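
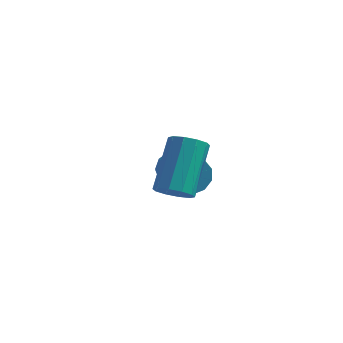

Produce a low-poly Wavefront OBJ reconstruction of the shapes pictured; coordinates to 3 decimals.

v 2.594 -0.805 0.146
v 2.924 -1.077 0.424
v 2.836 0.013 1.592
v 2.506 0.285 1.314
v 3.089 -0.874 0.248
v 3.001 0.216 1.416
v 3.065 -0.645 0.032
v 2.977 0.444 1.201
v 2.861 -0.477 -0.14
v 2.773 0.612 1.029
v 2.555 -0.434 -0.203
v 2.467 0.655 0.966
v 2.264 -0.533 -0.132
v 2.176 0.557 1.036
v 2.099 -0.736 0.044
v 2.011 0.354 1.212
v 2.123 -0.964 0.259
v 2.035 0.125 1.428
v 2.327 -1.132 0.431
v 2.239 -0.043 1.6
v 2.633 -1.175 0.494
v 2.545 -0.086 1.663
v 1.255 2.538 -1.167
v 1.68 2.581 -1.616
v 2.45 1.385 -1.002
v 2.025 1.342 -0.553
v 1.791 2.786 -1.356
v 2.561 1.59 -0.741
v 1.731 2.913 -1.036
v 2.502 1.716 -0.421
v 1.521 2.92 -0.757
v 2.291 1.723 -0.143
v 1.225 2.806 -0.609
v 1.996 1.61 0.006
v 0.94 2.607 -0.638
v 1.71 1.411 -0.023
v 0.754 2.386 -0.835
v 1.524 1.19 -0.22
v 0.727 2.214 -1.138
v 1.498 1.017 -0.523
v 0.868 2.144 -1.45
v 1.638 0.948 -0.835
v 1.132 2.2 -1.672
v 1.902 1.003 -1.057
v 1.435 2.363 -1.734
v 2.205 1.166 -1.119
f 2 1 5
f 2 5 3
f 3 5 6
f 3 6 4
f 5 1 7
f 5 7 6
f 6 7 8
f 6 8 4
f 7 1 9
f 7 9 8
f 8 9 10
f 8 10 4
f 9 1 11
f 9 11 10
f 10 11 12
f 10 12 4
f 11 1 13
f 11 13 12
f 12 13 14
f 12 14 4
f 13 1 15
f 13 15 14
f 14 15 16
f 14 16 4
f 15 1 17
f 15 17 16
f 16 17 18
f 16 18 4
f 17 1 19
f 17 19 18
f 18 19 20
f 18 20 4
f 19 1 21
f 19 21 20
f 20 21 22
f 20 22 4
f 21 1 2
f 21 2 22
f 22 2 3
f 22 3 4
f 24 23 27
f 24 27 25
f 25 27 28
f 25 28 26
f 27 23 29
f 27 29 28
f 28 29 30
f 28 30 26
f 29 23 31
f 29 31 30
f 30 31 32
f 30 32 26
f 31 23 33
f 31 33 32
f 32 33 34
f 32 34 26
f 33 23 35
f 33 35 34
f 34 35 36
f 34 36 26
f 35 23 37
f 35 37 36
f 36 37 38
f 36 38 26
f 37 23 39
f 37 39 38
f 38 39 40
f 38 40 26
f 39 23 41
f 39 41 40
f 40 41 42
f 40 42 26
f 41 23 43
f 41 43 42
f 42 43 44
f 42 44 26
f 43 23 45
f 43 45 44
f 44 45 46
f 44 46 26
f 45 23 24
f 45 24 46
f 46 24 25
f 46 25 26



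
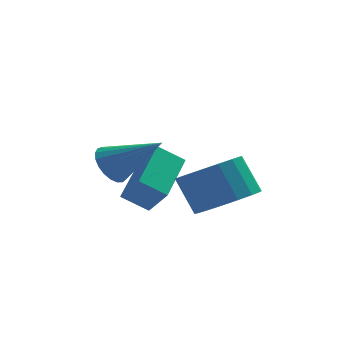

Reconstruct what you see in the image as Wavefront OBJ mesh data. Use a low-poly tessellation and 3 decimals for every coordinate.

v -0.339 -1.33 -0.059
v -1.138 -1.199 0.475
v 0.342 0.285 0.564
v -0.457 0.415 1.099
v 0.137 -1.855 0.781
v -0.662 -1.725 1.316
v 0.818 -0.241 1.405
v 0.019 -0.11 1.939
v 1.793 -2.278 0.624
v 2.366 -2.916 1.194
v 1.881 -2.339 2.327
v 1.307 -1.702 1.756
v 2.66 -2.526 1.122
v 2.174 -1.95 2.254
v 2.754 -2.08 0.935
v 2.269 -1.503 2.067
v 2.629 -1.679 0.677
v 2.143 -1.102 1.81
v 2.312 -1.415 0.407
v 1.826 -0.839 1.539
v 1.876 -1.349 0.187
v 1.39 -0.773 1.319
v 1.421 -1.496 0.066
v 0.935 -0.92 1.198
v 1.051 -1.822 0.074
v 0.565 -1.246 1.206
v 0.851 -2.253 0.207
v 0.366 -1.677 1.339
v 0.867 -2.689 0.436
v 0.382 -2.113 1.568
v 1.095 -3.031 0.708
v 0.61 -2.455 1.84
v 1.483 -3.201 0.961
v 0.997 -2.625 2.093
v 1.942 -3.159 1.136
v 1.456 -2.583 2.268
v -1.494 -2.904 2.539
v -1.206 -3.2 1.999
v -0.166 -3.476 3.561
v -1.09 -2.942 1.993
v -1.045 -2.677 2.082
v -1.077 -2.452 2.25
v -1.181 -2.305 2.468
v -1.339 -2.261 2.698
v -1.524 -2.329 2.901
v -1.704 -2.496 3.041
v -1.848 -2.734 3.094
v -1.93 -3.001 3.052
v -1.937 -3.252 2.921
v -1.867 -3.442 2.724
v -1.733 -3.539 2.495
v -1.557 -3.527 2.273
v -1.371 -3.407 2.098
f 2 4 1
f 5 2 1
f 1 4 3
f 3 5 1
f 2 8 4
f 6 2 5
f 6 8 2
f 4 8 3
f 7 5 3
f 3 8 7
f 7 6 5
f 8 6 7
f 10 9 13
f 10 13 11
f 11 13 14
f 11 14 12
f 13 9 15
f 13 15 14
f 14 15 16
f 14 16 12
f 15 9 17
f 15 17 16
f 16 17 18
f 16 18 12
f 17 9 19
f 17 19 18
f 18 19 20
f 18 20 12
f 19 9 21
f 19 21 20
f 20 21 22
f 20 22 12
f 21 9 23
f 21 23 22
f 22 23 24
f 22 24 12
f 23 9 25
f 23 25 24
f 24 25 26
f 24 26 12
f 25 9 27
f 25 27 26
f 26 27 28
f 26 28 12
f 27 9 29
f 27 29 28
f 28 29 30
f 28 30 12
f 29 9 31
f 29 31 30
f 30 31 32
f 30 32 12
f 31 9 33
f 31 33 32
f 32 33 34
f 32 34 12
f 33 9 35
f 33 35 34
f 34 35 36
f 34 36 12
f 35 9 10
f 35 10 36
f 36 10 11
f 36 11 12
f 38 37 40
f 38 40 39
f 40 37 41
f 40 41 39
f 41 37 42
f 41 42 39
f 42 37 43
f 42 43 39
f 43 37 44
f 43 44 39
f 44 37 45
f 44 45 39
f 45 37 46
f 45 46 39
f 46 37 47
f 46 47 39
f 47 37 48
f 47 48 39
f 48 37 49
f 48 49 39
f 49 37 50
f 49 50 39
f 50 37 51
f 50 51 39
f 51 37 52
f 51 52 39
f 52 37 53
f 52 53 39
f 53 37 38
f 53 38 39



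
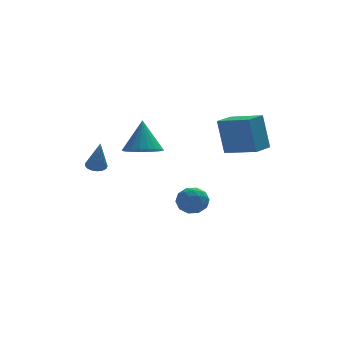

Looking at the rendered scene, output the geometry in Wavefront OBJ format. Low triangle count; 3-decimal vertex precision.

v 3.447 -3.409 1.674
v 3.173 -3.03 3.556
v 2.202 -2.209 1.251
v 1.927 -1.831 3.134
v 4.253 -2.589 1.626
v 3.978 -2.211 3.509
v 3.007 -1.39 1.204
v 2.733 -1.011 3.086
v 1.507 2.525 -3.563
v 2.185 2.113 -3.199
v 0.735 1.347 -3.461
v 1.413 0.935 -3.097
v 1 1.566 -2.659
v 1.477 2.294 -2.722
v 1.443 1.166 -3.938
v 1.92 1.894 -4.001
v 2.145 1.272 -3.431
v 1.871 1.52 -2.64
v 1.049 1.94 -4.02
v 0.775 2.188 -3.229
v 1.914 2.422 -3.39
v 1.006 1.038 -3.27
v 0.764 1.409 -3.013
v 1.162 1.166 -2.799
v 1.498 2.529 -3.109
v 1.896 2.287 -2.895
v 1.199 1.965 -2.578
v 1.024 1.173 -3.765
v 1.422 0.931 -3.551
v 1.758 2.294 -3.861
v 2.156 2.051 -3.647
v 1.721 1.495 -4.082
v 2.289 1.686 -3.312
v 1.835 0.994 -3.253
v 1.853 1.129 -3.747
v 2.133 1.557 -3.784
v 2.128 1.832 -2.847
v 1.674 1.139 -2.788
v 1.431 1.51 -2.53
v 1.712 1.938 -2.567
v 2.104 1.338 -2.984
v 1.246 2.321 -3.872
v 0.792 1.628 -3.813
v 1.208 1.522 -4.093
v 1.489 1.95 -4.13
v 1.085 2.466 -3.407
v 0.631 1.774 -3.348
v 0.787 1.903 -2.876
v 1.067 2.331 -2.913
v 0.816 2.122 -3.676
v -1.666 -2.786 1.861
v -0.744 -2.61 1.713
v -1.554 -2.034 3.459
v -0.914 -2.283 1.571
v -1.214 -2.043 1.479
v -1.592 -1.932 1.453
v -1.983 -1.968 1.498
v -2.319 -2.146 1.605
v -2.542 -2.434 1.757
v -2.614 -2.784 1.926
v -2.521 -3.134 2.085
v -2.281 -3.424 2.204
v -1.935 -3.603 2.265
v -1.542 -3.642 2.255
v -1.17 -3.532 2.178
v -0.884 -3.294 2.045
v -0.734 -2.968 1.881
v -3.07 2.812 -1.084
v -2.55 2.993 -1.062
v -2.93 2.208 0.584
v -2.692 3.197 -0.976
v -2.92 3.314 -0.915
v -3.182 3.315 -0.892
v -3.419 3.202 -0.914
v -3.575 2.999 -0.974
v -3.616 2.754 -1.06
v -3.532 2.521 -1.151
v -3.341 2.356 -1.227
v -3.089 2.295 -1.27
v -2.832 2.353 -1.271
v -2.63 2.516 -1.228
v -2.528 2.747 -1.153
f 2 4 1
f 5 2 1
f 1 4 3
f 3 5 1
f 2 8 4
f 6 2 5
f 6 8 2
f 4 8 3
f 7 5 3
f 3 8 7
f 7 6 5
f 8 6 7
f 9 46 25
f 46 20 49
f 25 49 14
f 46 49 25
f 9 25 21
f 25 14 26
f 21 26 10
f 25 26 21
f 9 21 30
f 21 10 31
f 30 31 16
f 21 31 30
f 9 30 42
f 30 16 45
f 42 45 19
f 30 45 42
f 9 42 46
f 42 19 50
f 46 50 20
f 42 50 46
f 10 26 37
f 26 14 40
f 37 40 18
f 26 40 37
f 14 49 27
f 49 20 48
f 27 48 13
f 49 48 27
f 20 50 47
f 50 19 43
f 47 43 11
f 50 43 47
f 19 45 44
f 45 16 32
f 44 32 15
f 45 32 44
f 16 31 36
f 31 10 33
f 36 33 17
f 31 33 36
f 12 38 24
f 38 18 39
f 24 39 13
f 38 39 24
f 12 24 22
f 24 13 23
f 22 23 11
f 24 23 22
f 12 22 29
f 22 11 28
f 29 28 15
f 22 28 29
f 12 29 34
f 29 15 35
f 34 35 17
f 29 35 34
f 12 34 38
f 34 17 41
f 38 41 18
f 34 41 38
f 13 39 27
f 39 18 40
f 27 40 14
f 39 40 27
f 11 23 47
f 23 13 48
f 47 48 20
f 23 48 47
f 15 28 44
f 28 11 43
f 44 43 19
f 28 43 44
f 17 35 36
f 35 15 32
f 36 32 16
f 35 32 36
f 18 41 37
f 41 17 33
f 37 33 10
f 41 33 37
f 52 51 54
f 52 54 53
f 54 51 55
f 54 55 53
f 55 51 56
f 55 56 53
f 56 51 57
f 56 57 53
f 57 51 58
f 57 58 53
f 58 51 59
f 58 59 53
f 59 51 60
f 59 60 53
f 60 51 61
f 60 61 53
f 61 51 62
f 61 62 53
f 62 51 63
f 62 63 53
f 63 51 64
f 63 64 53
f 64 51 65
f 64 65 53
f 65 51 66
f 65 66 53
f 66 51 67
f 66 67 53
f 67 51 52
f 67 52 53
f 69 68 71
f 69 71 70
f 71 68 72
f 71 72 70
f 72 68 73
f 72 73 70
f 73 68 74
f 73 74 70
f 74 68 75
f 74 75 70
f 75 68 76
f 75 76 70
f 76 68 77
f 76 77 70
f 77 68 78
f 77 78 70
f 78 68 79
f 78 79 70
f 79 68 80
f 79 80 70
f 80 68 81
f 80 81 70
f 81 68 82
f 81 82 70
f 82 68 69
f 82 69 70



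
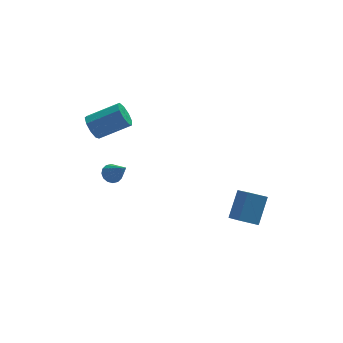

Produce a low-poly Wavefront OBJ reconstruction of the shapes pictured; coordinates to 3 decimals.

v 2.214 -1.245 -2.772
v 2.272 -2.675 -1.713
v 1.312 -1.013 -2.409
v 1.369 -2.443 -1.35
v 2.911 -0.357 -1.61
v 2.968 -1.787 -0.551
v 2.008 -0.125 -1.247
v 2.066 -1.555 -0.188
v -3.525 2.46 -0.91
v -3.319 2.107 -1.292
v -3.055 1.48 0.25
v -3.1 2.286 -1.23
v -2.995 2.512 -1.082
v -3.032 2.724 -0.887
v -3.201 2.865 -0.699
v -3.457 2.898 -0.567
v -3.731 2.814 -0.527
v -3.951 2.635 -0.59
v -4.056 2.409 -0.738
v -4.019 2.197 -0.932
v -3.85 2.056 -1.12
v -3.594 2.023 -1.252
v -4.568 1.797 3.324
v -4.275 2.285 2.9
v -2.74 2.071 3.711
v -3.032 1.583 4.136
v -4.456 2.498 3.297
v -2.92 2.283 4.109
v -4.689 2.382 3.708
v -3.153 2.168 4.519
v -4.865 1.993 3.939
v -3.329 1.779 4.75
v -4.902 1.512 3.882
v -3.367 1.298 4.693
v -4.783 1.165 3.565
v -3.247 0.95 4.376
v -4.563 1.113 3.135
v -3.027 0.899 3.946
v -4.345 1.382 2.793
v -2.81 1.167 3.605
v -4.232 1.845 2.701
v -2.696 1.63 3.512
f 2 4 1
f 5 2 1
f 1 4 3
f 3 5 1
f 2 8 4
f 6 2 5
f 6 8 2
f 4 8 3
f 7 5 3
f 3 8 7
f 7 6 5
f 8 6 7
f 10 9 12
f 10 12 11
f 12 9 13
f 12 13 11
f 13 9 14
f 13 14 11
f 14 9 15
f 14 15 11
f 15 9 16
f 15 16 11
f 16 9 17
f 16 17 11
f 17 9 18
f 17 18 11
f 18 9 19
f 18 19 11
f 19 9 20
f 19 20 11
f 20 9 21
f 20 21 11
f 21 9 22
f 21 22 11
f 22 9 10
f 22 10 11
f 24 23 27
f 24 27 25
f 25 27 28
f 25 28 26
f 27 23 29
f 27 29 28
f 28 29 30
f 28 30 26
f 29 23 31
f 29 31 30
f 30 31 32
f 30 32 26
f 31 23 33
f 31 33 32
f 32 33 34
f 32 34 26
f 33 23 35
f 33 35 34
f 34 35 36
f 34 36 26
f 35 23 37
f 35 37 36
f 36 37 38
f 36 38 26
f 37 23 39
f 37 39 38
f 38 39 40
f 38 40 26
f 39 23 41
f 39 41 40
f 40 41 42
f 40 42 26
f 41 23 24
f 41 24 42
f 42 24 25
f 42 25 26



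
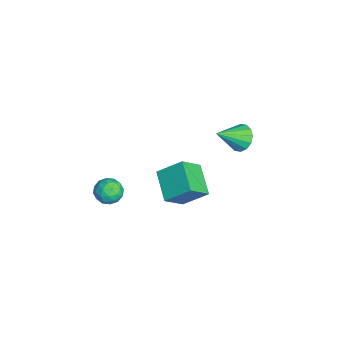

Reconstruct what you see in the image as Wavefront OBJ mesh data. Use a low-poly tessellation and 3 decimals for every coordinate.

v -3.897 4.489 1.381
v -3.062 5.025 1.618
v -3.223 2.871 2.659
v -3.42 5.162 1.981
v -3.906 5.119 2.183
v -4.39 4.908 2.17
v -4.741 4.584 1.945
v -4.866 4.235 1.57
v -4.732 3.954 1.143
v -4.374 3.817 0.78
v -3.888 3.859 0.579
v -3.404 4.071 0.592
v -3.053 4.395 0.816
v -2.927 4.744 1.192
v -1.327 -3.4 -0.055
v -0.402 -3.098 -0.15
v -0.818 -4.762 0.57
v 0.107 -4.46 0.475
v -0.483 -4.03 1.126
v -0.797 -3.189 0.74
v -0.423 -4.671 -0.32
v -0.737 -3.83 -0.706
v 0.157 -3.884 -0.314
v 0.12 -3.488 0.579
v -1.34 -4.372 -0.159
v -1.377 -3.976 0.734
v -0.909 -3.13 -0.157
v -0.311 -4.73 0.577
v -0.658 -4.478 0.96
v -0.114 -4.301 0.904
v -1.141 -3.183 0.366
v -0.597 -3.005 0.31
v -0.645 -3.553 1.06
v -0.623 -4.855 0.11
v -0.079 -4.677 0.054
v -1.106 -3.559 -0.484
v -0.562 -3.382 -0.54
v -0.575 -4.307 -0.64
v -0.037 -3.414 -0.31
v 0.262 -4.215 0.057
v -0.049 -4.339 -0.409
v -0.234 -3.844 -0.636
v -0.058 -3.181 0.215
v 0.241 -3.982 0.583
v -0.106 -3.729 0.965
v -0.291 -3.234 0.738
v 0.27 -3.643 0.119
v -1.461 -3.878 -0.163
v -1.162 -4.679 0.205
v -0.929 -4.626 -0.318
v -1.114 -4.131 -0.545
v -1.482 -3.645 0.363
v -1.183 -4.446 0.73
v -0.986 -4.016 1.056
v -1.171 -3.521 0.829
v -1.49 -4.217 0.301
v 2.499 0.223 1.756
v 0.564 -0.059 2.625
v 2.821 1.703 2.953
v 0.886 1.421 3.822
v 3.214 -0.921 2.978
v 1.279 -1.203 3.847
v 3.536 0.559 4.175
v 1.601 0.277 5.044
f 2 1 4
f 2 4 3
f 4 1 5
f 4 5 3
f 5 1 6
f 5 6 3
f 6 1 7
f 6 7 3
f 7 1 8
f 7 8 3
f 8 1 9
f 8 9 3
f 9 1 10
f 9 10 3
f 10 1 11
f 10 11 3
f 11 1 12
f 11 12 3
f 12 1 13
f 12 13 3
f 13 1 14
f 13 14 3
f 14 1 2
f 14 2 3
f 15 52 31
f 52 26 55
f 31 55 20
f 52 55 31
f 15 31 27
f 31 20 32
f 27 32 16
f 31 32 27
f 15 27 36
f 27 16 37
f 36 37 22
f 27 37 36
f 15 36 48
f 36 22 51
f 48 51 25
f 36 51 48
f 15 48 52
f 48 25 56
f 52 56 26
f 48 56 52
f 16 32 43
f 32 20 46
f 43 46 24
f 32 46 43
f 20 55 33
f 55 26 54
f 33 54 19
f 55 54 33
f 26 56 53
f 56 25 49
f 53 49 17
f 56 49 53
f 25 51 50
f 51 22 38
f 50 38 21
f 51 38 50
f 22 37 42
f 37 16 39
f 42 39 23
f 37 39 42
f 18 44 30
f 44 24 45
f 30 45 19
f 44 45 30
f 18 30 28
f 30 19 29
f 28 29 17
f 30 29 28
f 18 28 35
f 28 17 34
f 35 34 21
f 28 34 35
f 18 35 40
f 35 21 41
f 40 41 23
f 35 41 40
f 18 40 44
f 40 23 47
f 44 47 24
f 40 47 44
f 19 45 33
f 45 24 46
f 33 46 20
f 45 46 33
f 17 29 53
f 29 19 54
f 53 54 26
f 29 54 53
f 21 34 50
f 34 17 49
f 50 49 25
f 34 49 50
f 23 41 42
f 41 21 38
f 42 38 22
f 41 38 42
f 24 47 43
f 47 23 39
f 43 39 16
f 47 39 43
f 58 60 57
f 61 58 57
f 57 60 59
f 59 61 57
f 58 64 60
f 62 58 61
f 62 64 58
f 60 64 59
f 63 61 59
f 59 64 63
f 63 62 61
f 64 62 63



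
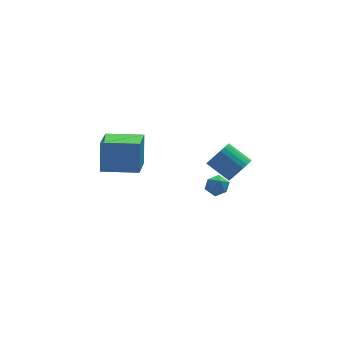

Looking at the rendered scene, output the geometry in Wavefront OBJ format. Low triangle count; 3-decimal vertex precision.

v 3.145 4.291 -1.885
v 3.814 4.14 -2.044
v 2.926 3.18 -1.756
v 3.595 3.029 -1.915
v 3.442 3.353 -1.309
v 3.577 4.04 -1.388
v 3.163 3.28 -2.412
v 3.298 3.967 -2.491
v 3.826 3.516 -2.37
v 3.998 3.561 -1.688
v 2.742 3.759 -2.112
v 2.914 3.804 -1.43
v -3.218 1.349 2.127
v -3.046 1.918 3.794
v -2.559 3.135 1.45
v -2.387 3.704 3.117
v -1.413 0.696 2.163
v -1.241 1.265 3.83
v -0.754 2.482 1.486
v -0.582 3.051 3.153
v 4.448 3.199 -0.592
v 5.093 3.754 -0.471
v 4.157 4.657 0.373
v 3.512 4.101 0.252
v 4.955 3.875 -0.753
v 4.019 4.777 0.092
v 4.74 3.892 -1.01
v 3.804 4.794 -0.165
v 4.48 3.804 -1.203
v 3.544 4.706 -0.358
v 4.215 3.623 -1.303
v 3.28 4.526 -0.459
v 3.986 3.378 -1.295
v 3.051 4.281 -0.451
v 3.827 3.106 -1.18
v 2.892 4.008 -0.336
v 3.763 2.848 -0.976
v 2.827 3.75 -0.131
v 3.803 2.643 -0.713
v 2.867 3.546 0.131
v 3.941 2.523 -0.432
v 3.005 3.425 0.413
v 4.156 2.506 -0.175
v 3.22 3.408 0.67
v 4.416 2.594 0.018
v 3.48 3.496 0.863
v 4.68 2.774 0.119
v 3.745 3.677 0.963
v 4.909 3.019 0.111
v 3.974 3.922 0.955
v 5.068 3.292 -0.004
v 4.133 4.194 0.84
v 5.133 3.55 -0.209
v 4.197 4.452 0.636
f 1 12 6
f 1 6 2
f 1 2 8
f 1 8 11
f 1 11 12
f 2 6 10
f 6 12 5
f 12 11 3
f 11 8 7
f 8 2 9
f 4 10 5
f 4 5 3
f 4 3 7
f 4 7 9
f 4 9 10
f 5 10 6
f 3 5 12
f 7 3 11
f 9 7 8
f 10 9 2
f 14 16 13
f 17 14 13
f 13 16 15
f 15 17 13
f 14 20 16
f 18 14 17
f 18 20 14
f 16 20 15
f 19 17 15
f 15 20 19
f 19 18 17
f 20 18 19
f 22 21 25
f 22 25 23
f 23 25 26
f 23 26 24
f 25 21 27
f 25 27 26
f 26 27 28
f 26 28 24
f 27 21 29
f 27 29 28
f 28 29 30
f 28 30 24
f 29 21 31
f 29 31 30
f 30 31 32
f 30 32 24
f 31 21 33
f 31 33 32
f 32 33 34
f 32 34 24
f 33 21 35
f 33 35 34
f 34 35 36
f 34 36 24
f 35 21 37
f 35 37 36
f 36 37 38
f 36 38 24
f 37 21 39
f 37 39 38
f 38 39 40
f 38 40 24
f 39 21 41
f 39 41 40
f 40 41 42
f 40 42 24
f 41 21 43
f 41 43 42
f 42 43 44
f 42 44 24
f 43 21 45
f 43 45 44
f 44 45 46
f 44 46 24
f 45 21 47
f 45 47 46
f 46 47 48
f 46 48 24
f 47 21 49
f 47 49 48
f 48 49 50
f 48 50 24
f 49 21 51
f 49 51 50
f 50 51 52
f 50 52 24
f 51 21 53
f 51 53 52
f 52 53 54
f 52 54 24
f 53 21 22
f 53 22 54
f 54 22 23
f 54 23 24



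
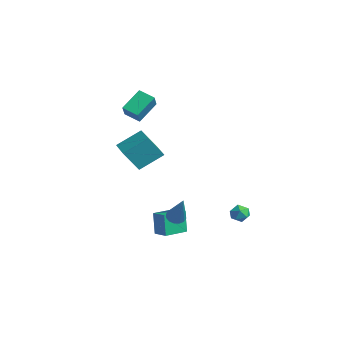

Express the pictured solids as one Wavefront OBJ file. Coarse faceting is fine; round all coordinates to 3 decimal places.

v 1.272 2.797 -2.655
v 1.505 3.131 -3.15
v 2.235 2.669 -2.29
v 2.468 3.003 -2.785
v 2.122 3.299 -2.333
v 1.527 3.378 -2.558
v 2.213 2.422 -2.882
v 1.618 2.501 -3.107
v 2.086 2.9 -3.29
v 2.03 3.441 -2.951
v 1.71 2.359 -2.489
v 1.654 2.9 -2.15
v 2.399 -1.396 -1.507
v 2.706 -0.962 -1.648
v 3.581 -1.644 0.307
v 2.492 -0.854 -1.494
v 2.253 -0.892 -1.344
v 2.054 -1.064 -1.237
v 1.946 -1.326 -1.203
v 1.96 -1.606 -1.25
v 2.092 -1.83 -1.367
v 2.306 -1.938 -1.521
v 2.545 -1.901 -1.671
v 2.744 -1.728 -1.778
v 2.852 -1.467 -1.812
v 2.838 -1.187 -1.765
v -4.447 -0.728 3.172
v -4.77 0.508 4.119
v -3.617 -0.236 2.813
v -3.939 1 3.76
v -3.781 -1.22 4.04
v -4.103 0.016 4.987
v -2.95 -0.728 3.681
v -3.273 0.508 4.628
v 0.132 -1.417 -3.937
v -0.237 -1.304 -2.56
v -0.072 0.028 -4.11
v -0.441 0.141 -2.733
v 1.041 -1.261 -3.707
v 0.672 -1.148 -2.33
v 0.837 0.184 -3.88
v 0.468 0.297 -2.503
v -1.99 -1.615 0.761
v -2.231 -2.453 2.102
v -1.69 -0.238 1.675
v -1.931 -1.076 3.017
v -0.609 -1.944 0.803
v -0.85 -2.782 2.145
v -0.309 -0.567 1.718
v -0.55 -1.405 3.059
f 1 12 6
f 1 6 2
f 1 2 8
f 1 8 11
f 1 11 12
f 2 6 10
f 6 12 5
f 12 11 3
f 11 8 7
f 8 2 9
f 4 10 5
f 4 5 3
f 4 3 7
f 4 7 9
f 4 9 10
f 5 10 6
f 3 5 12
f 7 3 11
f 9 7 8
f 10 9 2
f 14 13 16
f 14 16 15
f 16 13 17
f 16 17 15
f 17 13 18
f 17 18 15
f 18 13 19
f 18 19 15
f 19 13 20
f 19 20 15
f 20 13 21
f 20 21 15
f 21 13 22
f 21 22 15
f 22 13 23
f 22 23 15
f 23 13 24
f 23 24 15
f 24 13 25
f 24 25 15
f 25 13 26
f 25 26 15
f 26 13 14
f 26 14 15
f 28 30 27
f 31 28 27
f 27 30 29
f 29 31 27
f 28 34 30
f 32 28 31
f 32 34 28
f 30 34 29
f 33 31 29
f 29 34 33
f 33 32 31
f 34 32 33
f 36 38 35
f 39 36 35
f 35 38 37
f 37 39 35
f 36 42 38
f 40 36 39
f 40 42 36
f 38 42 37
f 41 39 37
f 37 42 41
f 41 40 39
f 42 40 41
f 44 46 43
f 47 44 43
f 43 46 45
f 45 47 43
f 44 50 46
f 48 44 47
f 48 50 44
f 46 50 45
f 49 47 45
f 45 50 49
f 49 48 47
f 50 48 49



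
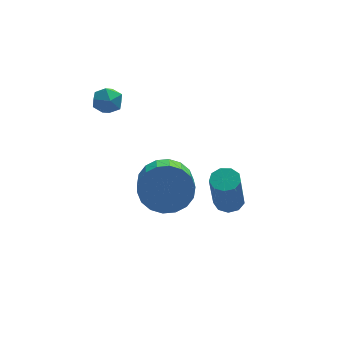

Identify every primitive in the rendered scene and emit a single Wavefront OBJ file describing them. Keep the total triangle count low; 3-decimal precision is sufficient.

v 1.501 -0.672 -3.119
v 2.06 -0.942 -3.123
v 1.717 -1.678 -1.165
v 1.159 -1.408 -1.161
v 2.09 -0.547 -2.969
v 1.747 -1.284 -1.011
v 1.845 -0.211 -2.886
v 1.502 -0.948 -0.928
v 1.439 -0.091 -2.912
v 1.096 -0.827 -0.953
v 1.062 -0.242 -3.034
v 0.72 -0.978 -1.076
v 0.891 -0.595 -3.197
v 0.548 -1.331 -1.239
v 1.005 -0.983 -3.323
v 0.663 -1.719 -1.365
v 1.352 -1.226 -3.354
v 1.009 -1.962 -1.395
v 1.768 -1.21 -3.275
v 1.425 -1.946 -1.316
v -1.251 -1.886 -0.567
v -0.299 -1.768 -0.092
v -0.597 -3.536 0.942
v -1.549 -3.654 0.467
v -0.595 -1.544 0.206
v -0.893 -3.312 1.241
v -1.021 -1.387 0.351
v -1.319 -3.155 1.386
v -1.492 -1.329 0.314
v -1.79 -3.097 1.349
v -1.916 -1.382 0.103
v -2.214 -3.15 1.137
v -2.207 -1.534 -0.241
v -2.505 -3.302 0.793
v -2.31 -1.756 -0.65
v -2.608 -3.524 0.385
v -2.203 -2.004 -1.042
v -2.501 -3.772 -0.008
v -1.907 -2.228 -1.341
v -2.205 -3.996 -0.306
v -1.481 -2.385 -1.486
v -1.779 -4.153 -0.451
v -1.01 -2.443 -1.449
v -1.308 -4.211 -0.414
v -0.586 -2.39 -1.237
v -0.884 -4.158 -0.203
v -0.295 -2.238 -0.893
v -0.593 -4.006 0.141
v -0.192 -2.016 -0.485
v -0.49 -3.784 0.55
v -2.573 2.181 2.042
v -2.287 1.826 1.504
v -3.433 1.434 2.076
v -3.147 1.079 1.538
v -2.832 1.078 2.168
v -2.301 1.539 2.148
v -3.419 1.721 1.432
v -2.888 2.182 1.412
v -2.81 1.542 1.128
v -2.447 1.145 1.583
v -3.273 2.115 1.997
v -2.91 1.718 2.452
f 2 1 5
f 2 5 3
f 3 5 6
f 3 6 4
f 5 1 7
f 5 7 6
f 6 7 8
f 6 8 4
f 7 1 9
f 7 9 8
f 8 9 10
f 8 10 4
f 9 1 11
f 9 11 10
f 10 11 12
f 10 12 4
f 11 1 13
f 11 13 12
f 12 13 14
f 12 14 4
f 13 1 15
f 13 15 14
f 14 15 16
f 14 16 4
f 15 1 17
f 15 17 16
f 16 17 18
f 16 18 4
f 17 1 19
f 17 19 18
f 18 19 20
f 18 20 4
f 19 1 2
f 19 2 20
f 20 2 3
f 20 3 4
f 22 21 25
f 22 25 23
f 23 25 26
f 23 26 24
f 25 21 27
f 25 27 26
f 26 27 28
f 26 28 24
f 27 21 29
f 27 29 28
f 28 29 30
f 28 30 24
f 29 21 31
f 29 31 30
f 30 31 32
f 30 32 24
f 31 21 33
f 31 33 32
f 32 33 34
f 32 34 24
f 33 21 35
f 33 35 34
f 34 35 36
f 34 36 24
f 35 21 37
f 35 37 36
f 36 37 38
f 36 38 24
f 37 21 39
f 37 39 38
f 38 39 40
f 38 40 24
f 39 21 41
f 39 41 40
f 40 41 42
f 40 42 24
f 41 21 43
f 41 43 42
f 42 43 44
f 42 44 24
f 43 21 45
f 43 45 44
f 44 45 46
f 44 46 24
f 45 21 47
f 45 47 46
f 46 47 48
f 46 48 24
f 47 21 49
f 47 49 48
f 48 49 50
f 48 50 24
f 49 21 22
f 49 22 50
f 50 22 23
f 50 23 24
f 51 62 56
f 51 56 52
f 51 52 58
f 51 58 61
f 51 61 62
f 52 56 60
f 56 62 55
f 62 61 53
f 61 58 57
f 58 52 59
f 54 60 55
f 54 55 53
f 54 53 57
f 54 57 59
f 54 59 60
f 55 60 56
f 53 55 62
f 57 53 61
f 59 57 58
f 60 59 52



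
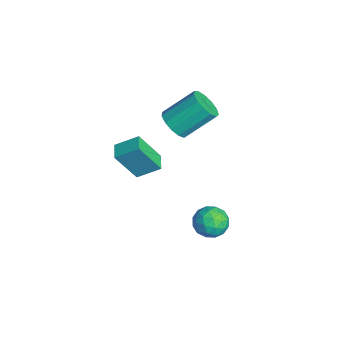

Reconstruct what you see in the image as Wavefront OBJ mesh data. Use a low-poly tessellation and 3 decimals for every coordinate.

v -3.08 0.313 1.235
v -2.689 -0.234 1.891
v -2.668 1.4 3.242
v -3.06 1.947 2.585
v -2.289 -0.016 1.621
v -2.268 1.618 2.971
v -2.141 0.306 1.228
v -2.12 1.941 2.578
v -2.29 0.631 0.837
v -2.269 2.265 2.188
v -2.691 0.855 0.573
v -2.67 2.489 1.923
v -3.215 0.906 0.519
v -3.194 2.541 1.869
v -3.697 0.77 0.692
v -3.676 2.404 2.042
v -3.983 0.488 1.037
v -3.962 2.122 2.387
v -3.982 0.15 1.445
v -3.961 1.785 2.796
v -3.695 -0.135 1.787
v -3.674 1.499 3.137
v -3.213 -0.279 1.953
v -3.192 1.355 3.303
v 2.428 0.894 -0.521
v 3.029 0.969 -1.235
v 3.451 0.091 0.255
v 4.052 0.166 -0.459
v 3.831 0.921 0.048
v 3.199 1.417 -0.431
v 3.281 -0.357 -0.549
v 2.649 0.139 -1.028
v 3.555 0.196 -1.252
v 3.896 0.986 -0.883
v 2.584 0.074 -0.097
v 2.925 0.864 0.272
v 2.639 1.002 -0.946
v 3.841 0.058 -0.034
v 3.712 0.501 0.264
v 4.065 0.546 -0.156
v 2.739 1.265 -0.473
v 3.092 1.31 -0.893
v 3.564 1.281 -0.139
v 3.388 -0.25 -0.087
v 3.741 -0.205 -0.507
v 2.415 0.514 -0.824
v 2.768 0.559 -1.244
v 2.916 -0.221 -0.841
v 3.301 0.592 -1.376
v 3.902 0.12 -0.92
v 3.449 -0.188 -0.973
v 3.078 0.104 -1.254
v 3.501 1.056 -1.159
v 4.102 0.584 -0.703
v 3.973 1.028 -0.405
v 3.601 1.319 -0.686
v 3.811 0.602 -1.169
v 2.378 0.476 -0.277
v 2.979 0.004 0.179
v 2.879 -0.259 -0.294
v 2.507 0.032 -0.575
v 2.578 0.94 -0.06
v 3.179 0.468 0.396
v 3.402 0.956 0.274
v 3.031 1.248 -0.007
v 2.669 0.458 0.189
v -1.3 -2.012 0.248
v -1.383 -3.067 1.98
v -0.992 -0.87 0.959
v -1.075 -1.925 2.691
v -0.365 -2.215 0.169
v -0.448 -3.27 1.901
v -0.057 -1.073 0.88
v -0.14 -2.128 2.612
f 2 1 5
f 2 5 3
f 3 5 6
f 3 6 4
f 5 1 7
f 5 7 6
f 6 7 8
f 6 8 4
f 7 1 9
f 7 9 8
f 8 9 10
f 8 10 4
f 9 1 11
f 9 11 10
f 10 11 12
f 10 12 4
f 11 1 13
f 11 13 12
f 12 13 14
f 12 14 4
f 13 1 15
f 13 15 14
f 14 15 16
f 14 16 4
f 15 1 17
f 15 17 16
f 16 17 18
f 16 18 4
f 17 1 19
f 17 19 18
f 18 19 20
f 18 20 4
f 19 1 21
f 19 21 20
f 20 21 22
f 20 22 4
f 21 1 23
f 21 23 22
f 22 23 24
f 22 24 4
f 23 1 2
f 23 2 24
f 24 2 3
f 24 3 4
f 25 62 41
f 62 36 65
f 41 65 30
f 62 65 41
f 25 41 37
f 41 30 42
f 37 42 26
f 41 42 37
f 25 37 46
f 37 26 47
f 46 47 32
f 37 47 46
f 25 46 58
f 46 32 61
f 58 61 35
f 46 61 58
f 25 58 62
f 58 35 66
f 62 66 36
f 58 66 62
f 26 42 53
f 42 30 56
f 53 56 34
f 42 56 53
f 30 65 43
f 65 36 64
f 43 64 29
f 65 64 43
f 36 66 63
f 66 35 59
f 63 59 27
f 66 59 63
f 35 61 60
f 61 32 48
f 60 48 31
f 61 48 60
f 32 47 52
f 47 26 49
f 52 49 33
f 47 49 52
f 28 54 40
f 54 34 55
f 40 55 29
f 54 55 40
f 28 40 38
f 40 29 39
f 38 39 27
f 40 39 38
f 28 38 45
f 38 27 44
f 45 44 31
f 38 44 45
f 28 45 50
f 45 31 51
f 50 51 33
f 45 51 50
f 28 50 54
f 50 33 57
f 54 57 34
f 50 57 54
f 29 55 43
f 55 34 56
f 43 56 30
f 55 56 43
f 27 39 63
f 39 29 64
f 63 64 36
f 39 64 63
f 31 44 60
f 44 27 59
f 60 59 35
f 44 59 60
f 33 51 52
f 51 31 48
f 52 48 32
f 51 48 52
f 34 57 53
f 57 33 49
f 53 49 26
f 57 49 53
f 68 70 67
f 71 68 67
f 67 70 69
f 69 71 67
f 68 74 70
f 72 68 71
f 72 74 68
f 70 74 69
f 73 71 69
f 69 74 73
f 73 72 71
f 74 72 73



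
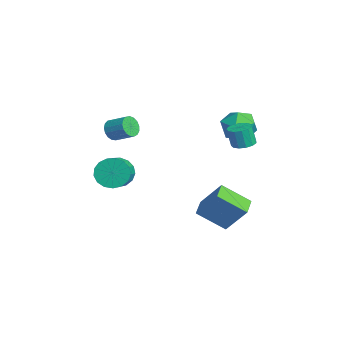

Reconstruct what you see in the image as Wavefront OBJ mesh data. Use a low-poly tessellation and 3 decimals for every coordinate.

v -3.838 -3.722 1.584
v -3.324 -3.857 1.128
v -2.589 -2.994 1.7
v -3.102 -2.858 2.156
v -3.498 -3.612 0.982
v -2.763 -2.748 1.553
v -3.751 -3.391 0.973
v -3.016 -2.528 1.545
v -4.023 -3.247 1.105
v -3.288 -2.383 1.676
v -4.252 -3.211 1.346
v -3.517 -2.347 1.917
v -4.387 -3.292 1.642
v -3.652 -2.428 2.213
v -4.396 -3.472 1.924
v -3.661 -2.608 2.496
v -4.277 -3.709 2.129
v -3.542 -2.845 2.701
v -4.057 -3.949 2.209
v -3.322 -3.085 2.781
v -3.787 -4.137 2.146
v -3.052 -3.273 2.717
v -3.528 -4.23 1.954
v -2.793 -3.366 2.526
v -3.341 -4.206 1.677
v -2.606 -3.343 2.249
v -3.267 -4.072 1.379
v -2.532 -3.208 1.951
v -0.982 2.659 2.866
v -0.039 3.229 2.797
v -0.101 1.291 3.603
v 0.842 1.861 3.534
v 0.055 2.18 4.239
v -0.49 3.025 3.784
v 0.35 1.495 2.616
v -0.195 2.34 2.161
v 0.784 2.51 2.642
v 0.602 2.933 3.645
v -0.742 1.587 2.755
v -0.924 2.01 3.758
v -4.35 -3.455 -1.944
v -3.795 -3.038 -2.692
v -2.775 -3.449 -2.164
v -3.33 -3.865 -1.416
v -3.826 -2.684 -2.358
v -2.805 -3.094 -1.83
v -3.976 -2.506 -1.928
v -2.956 -2.917 -1.401
v -4.212 -2.545 -1.503
v -3.192 -2.956 -0.975
v -4.48 -2.793 -1.179
v -3.46 -3.204 -0.651
v -4.718 -3.192 -1.029
v -3.698 -3.603 -0.501
v -4.872 -3.652 -1.09
v -3.851 -4.063 -0.562
v -4.906 -4.066 -1.346
v -3.886 -4.477 -0.818
v -4.813 -4.34 -1.739
v -3.793 -4.751 -1.211
v -4.614 -4.411 -2.179
v -3.594 -4.822 -1.651
v -4.354 -4.264 -2.565
v -3.334 -4.674 -2.037
v -4.094 -3.93 -2.809
v -3.074 -4.341 -2.281
v -3.892 -3.488 -2.855
v -2.872 -3.899 -2.327
v 1.763 2.117 2.829
v 2.329 2.435 2.947
v 2.224 2.2 4.088
v 1.657 1.883 3.971
v 2.059 2.689 2.974
v 1.954 2.455 4.115
v 1.695 2.761 2.955
v 1.589 2.527 4.097
v 1.352 2.629 2.897
v 1.247 2.395 4.038
v 1.14 2.335 2.816
v 1.034 2.101 3.958
v 1.125 1.971 2.74
v 1.02 1.737 3.882
v 1.313 1.654 2.693
v 1.208 1.419 3.834
v 1.644 1.483 2.688
v 1.538 1.249 3.83
v 2.012 1.514 2.729
v 1.907 1.28 3.87
v 2.301 1.737 2.801
v 2.196 1.502 3.942
v 2.42 2.08 2.882
v 2.314 1.846 4.024
v -1.662 0.606 -3.209
v -0.947 1.583 -1.618
v -1.21 2.125 -4.346
v -0.494 3.102 -2.754
v -0.586 0.138 -3.406
v 0.13 1.115 -1.814
v -0.133 1.657 -4.542
v 0.582 2.634 -2.951
f 2 1 5
f 2 5 3
f 3 5 6
f 3 6 4
f 5 1 7
f 5 7 6
f 6 7 8
f 6 8 4
f 7 1 9
f 7 9 8
f 8 9 10
f 8 10 4
f 9 1 11
f 9 11 10
f 10 11 12
f 10 12 4
f 11 1 13
f 11 13 12
f 12 13 14
f 12 14 4
f 13 1 15
f 13 15 14
f 14 15 16
f 14 16 4
f 15 1 17
f 15 17 16
f 16 17 18
f 16 18 4
f 17 1 19
f 17 19 18
f 18 19 20
f 18 20 4
f 19 1 21
f 19 21 20
f 20 21 22
f 20 22 4
f 21 1 23
f 21 23 22
f 22 23 24
f 22 24 4
f 23 1 25
f 23 25 24
f 24 25 26
f 24 26 4
f 25 1 27
f 25 27 26
f 26 27 28
f 26 28 4
f 27 1 2
f 27 2 28
f 28 2 3
f 28 3 4
f 29 40 34
f 29 34 30
f 29 30 36
f 29 36 39
f 29 39 40
f 30 34 38
f 34 40 33
f 40 39 31
f 39 36 35
f 36 30 37
f 32 38 33
f 32 33 31
f 32 31 35
f 32 35 37
f 32 37 38
f 33 38 34
f 31 33 40
f 35 31 39
f 37 35 36
f 38 37 30
f 42 41 45
f 42 45 43
f 43 45 46
f 43 46 44
f 45 41 47
f 45 47 46
f 46 47 48
f 46 48 44
f 47 41 49
f 47 49 48
f 48 49 50
f 48 50 44
f 49 41 51
f 49 51 50
f 50 51 52
f 50 52 44
f 51 41 53
f 51 53 52
f 52 53 54
f 52 54 44
f 53 41 55
f 53 55 54
f 54 55 56
f 54 56 44
f 55 41 57
f 55 57 56
f 56 57 58
f 56 58 44
f 57 41 59
f 57 59 58
f 58 59 60
f 58 60 44
f 59 41 61
f 59 61 60
f 60 61 62
f 60 62 44
f 61 41 63
f 61 63 62
f 62 63 64
f 62 64 44
f 63 41 65
f 63 65 64
f 64 65 66
f 64 66 44
f 65 41 67
f 65 67 66
f 66 67 68
f 66 68 44
f 67 41 42
f 67 42 68
f 68 42 43
f 68 43 44
f 70 69 73
f 70 73 71
f 71 73 74
f 71 74 72
f 73 69 75
f 73 75 74
f 74 75 76
f 74 76 72
f 75 69 77
f 75 77 76
f 76 77 78
f 76 78 72
f 77 69 79
f 77 79 78
f 78 79 80
f 78 80 72
f 79 69 81
f 79 81 80
f 80 81 82
f 80 82 72
f 81 69 83
f 81 83 82
f 82 83 84
f 82 84 72
f 83 69 85
f 83 85 84
f 84 85 86
f 84 86 72
f 85 69 87
f 85 87 86
f 86 87 88
f 86 88 72
f 87 69 89
f 87 89 88
f 88 89 90
f 88 90 72
f 89 69 91
f 89 91 90
f 90 91 92
f 90 92 72
f 91 69 70
f 91 70 92
f 92 70 71
f 92 71 72
f 94 96 93
f 97 94 93
f 93 96 95
f 95 97 93
f 94 100 96
f 98 94 97
f 98 100 94
f 96 100 95
f 99 97 95
f 95 100 99
f 99 98 97
f 100 98 99



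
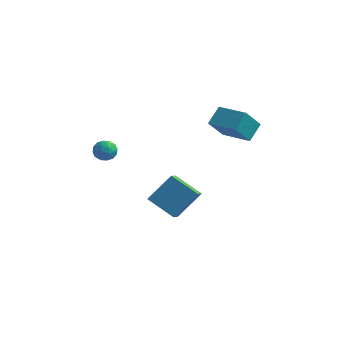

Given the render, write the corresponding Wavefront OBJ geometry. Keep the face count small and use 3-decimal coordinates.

v -2.051 1.384 -3.429
v -1.754 0.369 -2.82
v -1.176 2.553 -1.905
v -0.88 1.538 -1.297
v -0.34 1.322 -4.363
v -0.044 0.307 -3.755
v 0.534 2.491 -2.84
v 0.831 1.476 -2.231
v -3.109 -0.956 1.326
v -2.675 -1.269 1.832
v -3.905 -1.831 1.468
v -3.471 -2.144 1.974
v -3.806 -1.505 2.12
v -3.315 -0.964 2.033
v -3.265 -2.136 1.267
v -2.774 -1.595 1.18
v -2.772 -1.998 1.796
v -3.106 -1.608 2.323
v -3.474 -1.492 0.977
v -3.808 -1.102 1.504
v -2.822 -1.036 1.567
v -3.758 -2.064 1.733
v -3.955 -1.689 1.82
v -3.7 -1.872 2.117
v -3.198 -0.857 1.684
v -2.943 -1.04 1.982
v -3.608 -1.179 2.151
v -3.637 -2.06 1.318
v -3.382 -2.243 1.616
v -2.88 -1.228 1.183
v -2.625 -1.411 1.48
v -2.972 -1.921 1.149
v -2.624 -1.648 1.843
v -3.092 -2.162 1.926
v -2.971 -2.157 1.511
v -2.682 -1.839 1.459
v -2.821 -1.419 2.153
v -3.288 -1.933 2.236
v -3.486 -1.558 2.322
v -3.197 -1.24 2.27
v -2.877 -1.847 2.131
v -3.292 -1.167 1.064
v -3.759 -1.681 1.147
v -3.383 -1.86 1.03
v -3.094 -1.542 0.978
v -3.488 -0.938 1.374
v -3.956 -1.452 1.457
v -3.898 -1.261 1.841
v -3.609 -0.943 1.789
v -3.703 -1.253 1.169
v 1.99 2.198 2.51
v 1.619 1.166 3.796
v 2.118 3.205 3.355
v 1.746 2.173 4.641
v 3.854 1.787 2.719
v 3.482 0.755 4.005
v 3.981 2.794 3.564
v 3.61 1.762 4.85
f 2 4 1
f 5 2 1
f 1 4 3
f 3 5 1
f 2 8 4
f 6 2 5
f 6 8 2
f 4 8 3
f 7 5 3
f 3 8 7
f 7 6 5
f 8 6 7
f 9 46 25
f 46 20 49
f 25 49 14
f 46 49 25
f 9 25 21
f 25 14 26
f 21 26 10
f 25 26 21
f 9 21 30
f 21 10 31
f 30 31 16
f 21 31 30
f 9 30 42
f 30 16 45
f 42 45 19
f 30 45 42
f 9 42 46
f 42 19 50
f 46 50 20
f 42 50 46
f 10 26 37
f 26 14 40
f 37 40 18
f 26 40 37
f 14 49 27
f 49 20 48
f 27 48 13
f 49 48 27
f 20 50 47
f 50 19 43
f 47 43 11
f 50 43 47
f 19 45 44
f 45 16 32
f 44 32 15
f 45 32 44
f 16 31 36
f 31 10 33
f 36 33 17
f 31 33 36
f 12 38 24
f 38 18 39
f 24 39 13
f 38 39 24
f 12 24 22
f 24 13 23
f 22 23 11
f 24 23 22
f 12 22 29
f 22 11 28
f 29 28 15
f 22 28 29
f 12 29 34
f 29 15 35
f 34 35 17
f 29 35 34
f 12 34 38
f 34 17 41
f 38 41 18
f 34 41 38
f 13 39 27
f 39 18 40
f 27 40 14
f 39 40 27
f 11 23 47
f 23 13 48
f 47 48 20
f 23 48 47
f 15 28 44
f 28 11 43
f 44 43 19
f 28 43 44
f 17 35 36
f 35 15 32
f 36 32 16
f 35 32 36
f 18 41 37
f 41 17 33
f 37 33 10
f 41 33 37
f 52 54 51
f 55 52 51
f 51 54 53
f 53 55 51
f 52 58 54
f 56 52 55
f 56 58 52
f 54 58 53
f 57 55 53
f 53 58 57
f 57 56 55
f 58 56 57



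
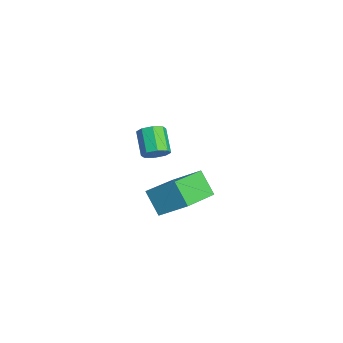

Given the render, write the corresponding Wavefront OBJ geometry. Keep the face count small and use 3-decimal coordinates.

v -0.927 -1.693 -3.176
v -0.346 -0.776 -2.407
v -2.258 -0.442 -3.662
v -1.677 0.475 -2.894
v -0.283 -1.355 -4.066
v 0.298 -0.438 -3.298
v -1.614 -0.104 -4.553
v -1.033 0.813 -3.784
v 1.247 -1.74 0.19
v 1.574 -1.751 0.582
v 0.76 -1.752 1.261
v 0.433 -1.74 0.87
v 1.483 -1.387 0.473
v 0.669 -1.388 1.153
v 1.254 -1.23 0.199
v 0.44 -1.23 0.878
v 1.021 -1.371 -0.08
v 0.207 -1.371 0.599
v 0.92 -1.728 -0.201
v 0.106 -1.729 0.478
v 1.011 -2.092 -0.093
v 0.197 -2.093 0.587
v 1.24 -2.25 0.182
v 0.426 -2.25 0.861
v 1.473 -2.109 0.461
v 0.659 -2.109 1.14
f 2 4 1
f 5 2 1
f 1 4 3
f 3 5 1
f 2 8 4
f 6 2 5
f 6 8 2
f 4 8 3
f 7 5 3
f 3 8 7
f 7 6 5
f 8 6 7
f 10 9 13
f 10 13 11
f 11 13 14
f 11 14 12
f 13 9 15
f 13 15 14
f 14 15 16
f 14 16 12
f 15 9 17
f 15 17 16
f 16 17 18
f 16 18 12
f 17 9 19
f 17 19 18
f 18 19 20
f 18 20 12
f 19 9 21
f 19 21 20
f 20 21 22
f 20 22 12
f 21 9 23
f 21 23 22
f 22 23 24
f 22 24 12
f 23 9 25
f 23 25 24
f 24 25 26
f 24 26 12
f 25 9 10
f 25 10 26
f 26 10 11
f 26 11 12



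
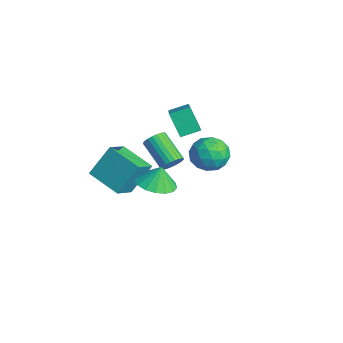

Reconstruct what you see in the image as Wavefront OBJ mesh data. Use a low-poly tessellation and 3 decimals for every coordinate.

v -1.859 4.401 -0.903
v -0.799 4.816 -0.698
v -1.121 2.744 -1.362
v -0.061 3.159 -1.157
v -0.797 2.992 -0.28
v -1.252 4.016 0.004
v -0.668 3.544 -2.064
v -1.123 4.568 -1.78
v -0.063 4.286 -1.416
v -0.142 3.945 -0.313
v -1.778 3.615 -1.747
v -1.857 3.274 -0.644
v -1.393 4.754 -0.76
v -0.527 2.806 -1.3
v -0.959 2.708 -0.784
v -0.336 2.952 -0.664
v -1.66 4.284 -0.348
v -1.037 4.528 -0.227
v -1.036 3.456 0.018
v -0.883 3.032 -1.833
v -0.26 3.276 -1.712
v -1.584 4.608 -1.396
v -0.961 4.852 -1.276
v -0.884 4.104 -2.078
v -0.338 4.686 -1.061
v 0.096 3.712 -1.331
v -0.261 3.938 -1.864
v -0.529 4.541 -1.697
v -0.384 4.486 -0.413
v 0.049 3.512 -0.683
v -0.383 3.414 -0.168
v -0.651 4.016 -0.001
v 0.048 4.175 -0.835
v -1.969 4.048 -1.377
v -1.536 3.074 -1.647
v -1.269 3.544 -2.059
v -1.537 4.146 -1.892
v -2.016 3.848 -0.729
v -1.582 2.874 -0.999
v -1.391 3.019 -0.363
v -1.659 3.622 -0.196
v -1.968 3.385 -1.225
v 1.048 0.783 0.599
v 1.361 0.304 0.929
v -0.196 -0.022 1.931
v -0.508 0.457 1.601
v 1.413 0.508 1.076
v -0.144 0.183 2.078
v 1.409 0.755 1.151
v -0.147 0.429 2.153
v 1.351 1.005 1.141
v -0.206 0.68 2.144
v 1.247 1.222 1.05
v -0.31 0.897 2.052
v 1.112 1.372 0.889
v -0.445 1.047 1.891
v 0.968 1.432 0.685
v -0.589 1.107 1.687
v 0.836 1.393 0.467
v -0.721 1.068 1.469
v 0.736 1.262 0.269
v -0.821 0.936 1.271
v 0.684 1.057 0.122
v -0.873 0.732 1.124
v 0.687 0.811 0.047
v -0.869 0.485 1.049
v 0.746 0.56 0.056
v -0.811 0.235 1.059
v 0.85 0.343 0.148
v -0.707 0.018 1.15
v 0.985 0.193 0.309
v -0.572 -0.132 1.311
v 1.129 0.133 0.513
v -0.428 -0.192 1.515
v 1.261 0.172 0.731
v -0.296 -0.153 1.733
v -2.862 -2.244 -2.03
v -2.923 -1.023 -0.36
v -3.614 -1.164 -2.848
v -3.675 0.058 -1.177
v -1.045 -1.398 -2.583
v -1.106 -0.176 -0.912
v -1.797 -0.317 -3.4
v -1.858 0.904 -1.73
v -3.053 3.001 -0.585
v -3.969 2.766 0.693
v -2.832 4.072 -0.23
v -3.748 3.837 1.049
v -1.432 2.323 0.451
v -2.348 2.088 1.73
v -1.211 3.394 0.807
v -2.127 3.159 2.085
v 3.499 -1.214 1.609
v 4.496 -1.637 1.733
v 3.501 -0.886 2.711
v 4.587 -1.145 1.586
v 4.428 -0.668 1.445
v 4.057 -0.317 1.341
v 3.558 -0.171 1.299
v 3.046 -0.263 1.327
v 2.637 -0.574 1.42
v 2.426 -1.031 1.557
v 2.46 -1.53 1.705
v 2.733 -1.957 1.831
v 3.181 -2.213 1.906
v 3.702 -2.24 1.914
v 4.176 -2.033 1.851
f 1 38 17
f 38 12 41
f 17 41 6
f 38 41 17
f 1 17 13
f 17 6 18
f 13 18 2
f 17 18 13
f 1 13 22
f 13 2 23
f 22 23 8
f 13 23 22
f 1 22 34
f 22 8 37
f 34 37 11
f 22 37 34
f 1 34 38
f 34 11 42
f 38 42 12
f 34 42 38
f 2 18 29
f 18 6 32
f 29 32 10
f 18 32 29
f 6 41 19
f 41 12 40
f 19 40 5
f 41 40 19
f 12 42 39
f 42 11 35
f 39 35 3
f 42 35 39
f 11 37 36
f 37 8 24
f 36 24 7
f 37 24 36
f 8 23 28
f 23 2 25
f 28 25 9
f 23 25 28
f 4 30 16
f 30 10 31
f 16 31 5
f 30 31 16
f 4 16 14
f 16 5 15
f 14 15 3
f 16 15 14
f 4 14 21
f 14 3 20
f 21 20 7
f 14 20 21
f 4 21 26
f 21 7 27
f 26 27 9
f 21 27 26
f 4 26 30
f 26 9 33
f 30 33 10
f 26 33 30
f 5 31 19
f 31 10 32
f 19 32 6
f 31 32 19
f 3 15 39
f 15 5 40
f 39 40 12
f 15 40 39
f 7 20 36
f 20 3 35
f 36 35 11
f 20 35 36
f 9 27 28
f 27 7 24
f 28 24 8
f 27 24 28
f 10 33 29
f 33 9 25
f 29 25 2
f 33 25 29
f 44 43 47
f 44 47 45
f 45 47 48
f 45 48 46
f 47 43 49
f 47 49 48
f 48 49 50
f 48 50 46
f 49 43 51
f 49 51 50
f 50 51 52
f 50 52 46
f 51 43 53
f 51 53 52
f 52 53 54
f 52 54 46
f 53 43 55
f 53 55 54
f 54 55 56
f 54 56 46
f 55 43 57
f 55 57 56
f 56 57 58
f 56 58 46
f 57 43 59
f 57 59 58
f 58 59 60
f 58 60 46
f 59 43 61
f 59 61 60
f 60 61 62
f 60 62 46
f 61 43 63
f 61 63 62
f 62 63 64
f 62 64 46
f 63 43 65
f 63 65 64
f 64 65 66
f 64 66 46
f 65 43 67
f 65 67 66
f 66 67 68
f 66 68 46
f 67 43 69
f 67 69 68
f 68 69 70
f 68 70 46
f 69 43 71
f 69 71 70
f 70 71 72
f 70 72 46
f 71 43 73
f 71 73 72
f 72 73 74
f 72 74 46
f 73 43 75
f 73 75 74
f 74 75 76
f 74 76 46
f 75 43 44
f 75 44 76
f 76 44 45
f 76 45 46
f 78 80 77
f 81 78 77
f 77 80 79
f 79 81 77
f 78 84 80
f 82 78 81
f 82 84 78
f 80 84 79
f 83 81 79
f 79 84 83
f 83 82 81
f 84 82 83
f 86 88 85
f 89 86 85
f 85 88 87
f 87 89 85
f 86 92 88
f 90 86 89
f 90 92 86
f 88 92 87
f 91 89 87
f 87 92 91
f 91 90 89
f 92 90 91
f 94 93 96
f 94 96 95
f 96 93 97
f 96 97 95
f 97 93 98
f 97 98 95
f 98 93 99
f 98 99 95
f 99 93 100
f 99 100 95
f 100 93 101
f 100 101 95
f 101 93 102
f 101 102 95
f 102 93 103
f 102 103 95
f 103 93 104
f 103 104 95
f 104 93 105
f 104 105 95
f 105 93 106
f 105 106 95
f 106 93 107
f 106 107 95
f 107 93 94
f 107 94 95



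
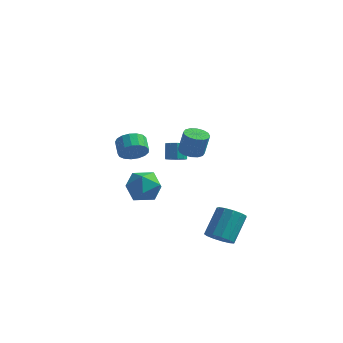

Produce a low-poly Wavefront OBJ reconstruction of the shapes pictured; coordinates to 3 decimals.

v -0.034 1.043 -0.264
v 0.302 1.557 -0.478
v 0.069 2.111 0.491
v -0.266 1.597 0.704
v -0.124 1.592 -0.6
v -0.357 2.146 0.368
v -0.508 1.37 -0.565
v -0.741 1.924 0.403
v -0.67 0.995 -0.39
v -0.902 1.549 0.579
v -0.534 0.642 -0.155
v -0.766 1.196 0.813
v -0.164 0.477 0.028
v -0.397 1.031 0.997
v 0.267 0.577 0.075
v 0.034 1.131 1.043
v 0.557 0.895 -0.037
v 0.324 1.449 0.931
v 0.571 1.282 -0.256
v 0.338 1.836 0.713
v 1.973 -1.33 1.942
v 2.654 -1.03 1.789
v 2.968 -1.01 3.225
v 2.287 -1.31 3.378
v 2.415 -0.721 1.837
v 2.729 -0.701 3.273
v 2.058 -0.575 1.913
v 2.372 -0.555 3.349
v 1.678 -0.632 1.997
v 1.992 -0.612 3.433
v 1.377 -0.875 2.066
v 1.691 -0.856 3.502
v 1.235 -1.241 2.102
v 1.55 -1.221 3.538
v 1.292 -1.63 2.095
v 1.606 -1.61 3.531
v 1.531 -1.939 2.047
v 1.845 -1.919 3.483
v 1.888 -2.085 1.971
v 2.202 -2.065 3.407
v 2.268 -2.028 1.887
v 2.582 -2.008 3.323
v 2.569 -1.784 1.818
v 2.883 -1.765 3.254
v 2.71 -1.419 1.782
v 3.025 -1.399 3.218
v -3.51 2.642 -1.212
v -2.769 2.765 -0.631
v -3.308 3.54 -0.107
v -4.05 3.418 -0.688
v -2.688 3.053 -0.974
v -3.227 3.828 -0.449
v -2.795 3.247 -1.371
v -3.334 4.022 -0.846
v -3.066 3.303 -1.731
v -3.605 4.078 -1.207
v -3.439 3.207 -1.973
v -3.978 3.982 -1.449
v -3.829 2.982 -2.041
v -4.368 3.757 -1.516
v -4.145 2.679 -1.918
v -4.684 3.454 -1.394
v -4.316 2.368 -1.634
v -4.855 3.143 -1.11
v -4.302 2.12 -1.254
v -4.842 2.895 -0.729
v -4.108 1.991 -0.863
v -4.647 2.766 -0.339
v -3.776 2.012 -0.553
v -4.315 2.787 -0.029
v -3.383 2.177 -0.394
v -3.922 2.952 0.131
v -3.02 2.449 -0.422
v -3.559 3.224 0.102
v -1.704 1.596 -2.022
v -0.899 0.746 -2.463
v -3.121 0.914 -3.297
v -2.316 0.064 -3.738
v -2.761 -0.041 -2.573
v -1.885 0.381 -1.785
v -2.135 1.279 -3.975
v -1.259 1.701 -3.187
v -1.165 0.55 -3.67
v -1.551 -0.265 -2.803
v -2.469 1.925 -2.957
v -2.855 1.11 -2.09
v 3.781 -1.471 -4.676
v 4.697 -1.539 -4.722
v 4.875 -0.137 -3.25
v 3.959 -0.069 -3.204
v 4.561 -1.169 -5.058
v 4.739 0.233 -3.587
v 4.178 -0.894 -5.273
v 4.355 0.508 -3.802
v 3.668 -0.803 -5.298
v 3.846 0.599 -3.827
v 3.194 -0.924 -5.126
v 3.372 0.478 -3.655
v 2.907 -1.219 -4.811
v 3.085 0.183 -3.339
v 2.897 -1.593 -4.452
v 3.075 -0.191 -2.981
v 3.168 -1.929 -4.165
v 3.346 -0.527 -2.694
v 3.633 -2.119 -4.04
v 3.811 -0.717 -2.569
v 4.146 -2.104 -4.116
v 4.324 -0.702 -2.645
v 4.543 -1.888 -4.371
v 4.72 -0.486 -2.899
f 2 1 5
f 2 5 3
f 3 5 6
f 3 6 4
f 5 1 7
f 5 7 6
f 6 7 8
f 6 8 4
f 7 1 9
f 7 9 8
f 8 9 10
f 8 10 4
f 9 1 11
f 9 11 10
f 10 11 12
f 10 12 4
f 11 1 13
f 11 13 12
f 12 13 14
f 12 14 4
f 13 1 15
f 13 15 14
f 14 15 16
f 14 16 4
f 15 1 17
f 15 17 16
f 16 17 18
f 16 18 4
f 17 1 19
f 17 19 18
f 18 19 20
f 18 20 4
f 19 1 2
f 19 2 20
f 20 2 3
f 20 3 4
f 22 21 25
f 22 25 23
f 23 25 26
f 23 26 24
f 25 21 27
f 25 27 26
f 26 27 28
f 26 28 24
f 27 21 29
f 27 29 28
f 28 29 30
f 28 30 24
f 29 21 31
f 29 31 30
f 30 31 32
f 30 32 24
f 31 21 33
f 31 33 32
f 32 33 34
f 32 34 24
f 33 21 35
f 33 35 34
f 34 35 36
f 34 36 24
f 35 21 37
f 35 37 36
f 36 37 38
f 36 38 24
f 37 21 39
f 37 39 38
f 38 39 40
f 38 40 24
f 39 21 41
f 39 41 40
f 40 41 42
f 40 42 24
f 41 21 43
f 41 43 42
f 42 43 44
f 42 44 24
f 43 21 45
f 43 45 44
f 44 45 46
f 44 46 24
f 45 21 22
f 45 22 46
f 46 22 23
f 46 23 24
f 48 47 51
f 48 51 49
f 49 51 52
f 49 52 50
f 51 47 53
f 51 53 52
f 52 53 54
f 52 54 50
f 53 47 55
f 53 55 54
f 54 55 56
f 54 56 50
f 55 47 57
f 55 57 56
f 56 57 58
f 56 58 50
f 57 47 59
f 57 59 58
f 58 59 60
f 58 60 50
f 59 47 61
f 59 61 60
f 60 61 62
f 60 62 50
f 61 47 63
f 61 63 62
f 62 63 64
f 62 64 50
f 63 47 65
f 63 65 64
f 64 65 66
f 64 66 50
f 65 47 67
f 65 67 66
f 66 67 68
f 66 68 50
f 67 47 69
f 67 69 68
f 68 69 70
f 68 70 50
f 69 47 71
f 69 71 70
f 70 71 72
f 70 72 50
f 71 47 73
f 71 73 72
f 72 73 74
f 72 74 50
f 73 47 48
f 73 48 74
f 74 48 49
f 74 49 50
f 75 86 80
f 75 80 76
f 75 76 82
f 75 82 85
f 75 85 86
f 76 80 84
f 80 86 79
f 86 85 77
f 85 82 81
f 82 76 83
f 78 84 79
f 78 79 77
f 78 77 81
f 78 81 83
f 78 83 84
f 79 84 80
f 77 79 86
f 81 77 85
f 83 81 82
f 84 83 76
f 88 87 91
f 88 91 89
f 89 91 92
f 89 92 90
f 91 87 93
f 91 93 92
f 92 93 94
f 92 94 90
f 93 87 95
f 93 95 94
f 94 95 96
f 94 96 90
f 95 87 97
f 95 97 96
f 96 97 98
f 96 98 90
f 97 87 99
f 97 99 98
f 98 99 100
f 98 100 90
f 99 87 101
f 99 101 100
f 100 101 102
f 100 102 90
f 101 87 103
f 101 103 102
f 102 103 104
f 102 104 90
f 103 87 105
f 103 105 104
f 104 105 106
f 104 106 90
f 105 87 107
f 105 107 106
f 106 107 108
f 106 108 90
f 107 87 109
f 107 109 108
f 108 109 110
f 108 110 90
f 109 87 88
f 109 88 110
f 110 88 89
f 110 89 90



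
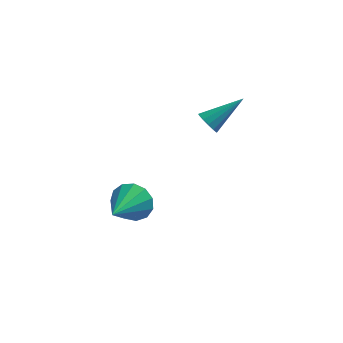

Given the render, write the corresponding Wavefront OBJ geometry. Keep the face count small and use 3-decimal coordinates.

v -0.893 -1.278 -0.14
v -0.32 -1.124 0.69
v -1.527 -3.122 0.64
v -0.836 -0.898 0.805
v -1.37 -0.793 0.62
v -1.753 -0.842 0.194
v -1.862 -1.029 -0.338
v -1.664 -1.296 -0.808
v -1.222 -1.556 -1.065
v -0.675 -1.729 -1.028
v -0.197 -1.758 -0.71
v 0.06 -1.635 -0.211
v 0.014 -1.399 0.311
v 2.041 3.344 1.541
v 2.475 3.192 1.067
v 3.579 4.236 2.659
v 2.341 3.528 0.982
v 2.112 3.806 1.075
v 1.861 3.938 1.315
v 1.667 3.88 1.628
v 1.592 3.653 1.912
v 1.66 3.327 2.079
v 1.848 3.007 2.074
v 2.099 2.794 1.901
v 2.331 2.755 1.613
v 2.471 2.903 1.302
f 2 1 4
f 2 4 3
f 4 1 5
f 4 5 3
f 5 1 6
f 5 6 3
f 6 1 7
f 6 7 3
f 7 1 8
f 7 8 3
f 8 1 9
f 8 9 3
f 9 1 10
f 9 10 3
f 10 1 11
f 10 11 3
f 11 1 12
f 11 12 3
f 12 1 13
f 12 13 3
f 13 1 2
f 13 2 3
f 15 14 17
f 15 17 16
f 17 14 18
f 17 18 16
f 18 14 19
f 18 19 16
f 19 14 20
f 19 20 16
f 20 14 21
f 20 21 16
f 21 14 22
f 21 22 16
f 22 14 23
f 22 23 16
f 23 14 24
f 23 24 16
f 24 14 25
f 24 25 16
f 25 14 26
f 25 26 16
f 26 14 15
f 26 15 16



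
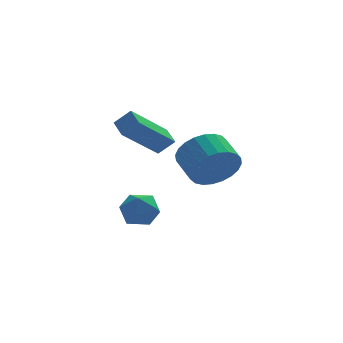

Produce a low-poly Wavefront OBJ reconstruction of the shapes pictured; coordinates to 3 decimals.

v -2.578 0.044 0.838
v -3.994 -0.774 2.155
v -2.732 0.801 1.141
v -4.148 -0.017 2.459
v -1.992 -0.063 1.401
v -3.408 -0.881 2.719
v -2.146 0.694 1.705
v -3.562 -0.124 3.022
v -0.654 -0.584 0.204
v -0.301 -0.118 -0.619
v -0.592 0.971 -0.127
v -0.946 0.504 0.696
v -0.679 -0.174 -0.719
v -0.97 0.915 -0.226
v -1.052 -0.292 -0.677
v -1.343 0.797 -0.185
v -1.365 -0.455 -0.502
v -1.656 0.634 -0.01
v -1.57 -0.638 -0.219
v -1.861 0.451 0.273
v -1.636 -0.812 0.128
v -1.927 0.277 0.62
v -1.552 -0.952 0.487
v -1.843 0.137 0.979
v -1.331 -1.036 0.803
v -1.622 0.053 1.295
v -1.008 -1.051 1.027
v -1.299 0.038 1.519
v -0.63 -0.995 1.126
v -0.921 0.094 1.619
v -0.257 -0.877 1.085
v -0.548 0.212 1.577
v 0.056 -0.714 0.91
v -0.235 0.375 1.402
v 0.261 -0.531 0.627
v -0.03 0.558 1.119
v 0.327 -0.357 0.28
v 0.036 0.732 0.772
v 0.243 -0.217 -0.079
v -0.048 0.872 0.413
v 0.022 -0.133 -0.395
v -0.269 0.956 0.097
v -3.399 1.215 -1.615
v -2.617 0.933 -1.602
v -3.643 0.487 -2.718
v -2.861 0.205 -2.705
v -3.398 -0.032 -2.117
v -3.248 0.418 -1.435
v -3.012 1.002 -2.885
v -2.862 1.452 -2.203
v -2.379 0.802 -2.386
v -2.617 0.163 -1.912
v -3.643 1.257 -2.408
v -3.881 0.618 -1.934
f 2 4 1
f 5 2 1
f 1 4 3
f 3 5 1
f 2 8 4
f 6 2 5
f 6 8 2
f 4 8 3
f 7 5 3
f 3 8 7
f 7 6 5
f 8 6 7
f 10 9 13
f 10 13 11
f 11 13 14
f 11 14 12
f 13 9 15
f 13 15 14
f 14 15 16
f 14 16 12
f 15 9 17
f 15 17 16
f 16 17 18
f 16 18 12
f 17 9 19
f 17 19 18
f 18 19 20
f 18 20 12
f 19 9 21
f 19 21 20
f 20 21 22
f 20 22 12
f 21 9 23
f 21 23 22
f 22 23 24
f 22 24 12
f 23 9 25
f 23 25 24
f 24 25 26
f 24 26 12
f 25 9 27
f 25 27 26
f 26 27 28
f 26 28 12
f 27 9 29
f 27 29 28
f 28 29 30
f 28 30 12
f 29 9 31
f 29 31 30
f 30 31 32
f 30 32 12
f 31 9 33
f 31 33 32
f 32 33 34
f 32 34 12
f 33 9 35
f 33 35 34
f 34 35 36
f 34 36 12
f 35 9 37
f 35 37 36
f 36 37 38
f 36 38 12
f 37 9 39
f 37 39 38
f 38 39 40
f 38 40 12
f 39 9 41
f 39 41 40
f 40 41 42
f 40 42 12
f 41 9 10
f 41 10 42
f 42 10 11
f 42 11 12
f 43 54 48
f 43 48 44
f 43 44 50
f 43 50 53
f 43 53 54
f 44 48 52
f 48 54 47
f 54 53 45
f 53 50 49
f 50 44 51
f 46 52 47
f 46 47 45
f 46 45 49
f 46 49 51
f 46 51 52
f 47 52 48
f 45 47 54
f 49 45 53
f 51 49 50
f 52 51 44



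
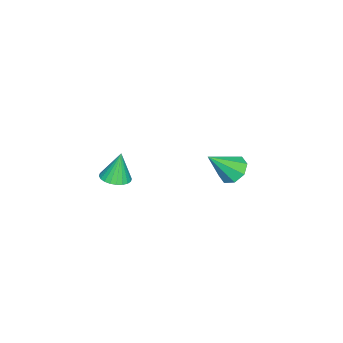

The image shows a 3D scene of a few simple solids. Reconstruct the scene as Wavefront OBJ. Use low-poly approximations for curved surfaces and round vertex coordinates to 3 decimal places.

v -3.199 1.761 -1.211
v -2.497 2.102 -1.463
v -2.301 0.879 0.091
v -2.789 2.447 -1.028
v -3.321 2.39 -0.7
v -3.781 1.964 -0.671
v -3.9 1.419 -0.958
v -3.608 1.074 -1.393
v -3.076 1.131 -1.722
v -2.616 1.557 -1.751
v 2.707 -1.375 1.743
v 3.163 -0.844 1.768
v 2.433 -1.205 3.157
v 2.931 -0.713 1.707
v 2.665 -0.682 1.652
v 2.406 -0.757 1.611
v 2.192 -0.926 1.59
v 2.057 -1.163 1.592
v 2.02 -1.432 1.617
v 2.089 -1.693 1.662
v 2.251 -1.905 1.719
v 2.482 -2.037 1.779
v 2.748 -2.068 1.834
v 3.008 -1.993 1.875
v 3.221 -1.824 1.896
v 3.357 -1.587 1.894
v 3.393 -1.317 1.869
v 3.325 -1.056 1.824
f 2 1 4
f 2 4 3
f 4 1 5
f 4 5 3
f 5 1 6
f 5 6 3
f 6 1 7
f 6 7 3
f 7 1 8
f 7 8 3
f 8 1 9
f 8 9 3
f 9 1 10
f 9 10 3
f 10 1 2
f 10 2 3
f 12 11 14
f 12 14 13
f 14 11 15
f 14 15 13
f 15 11 16
f 15 16 13
f 16 11 17
f 16 17 13
f 17 11 18
f 17 18 13
f 18 11 19
f 18 19 13
f 19 11 20
f 19 20 13
f 20 11 21
f 20 21 13
f 21 11 22
f 21 22 13
f 22 11 23
f 22 23 13
f 23 11 24
f 23 24 13
f 24 11 25
f 24 25 13
f 25 11 26
f 25 26 13
f 26 11 27
f 26 27 13
f 27 11 28
f 27 28 13
f 28 11 12
f 28 12 13



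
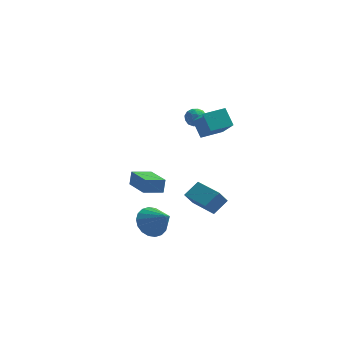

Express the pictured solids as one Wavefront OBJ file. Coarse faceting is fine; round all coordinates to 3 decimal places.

v -5.075 3.973 -4.062
v -5.009 4.266 -3.15
v -3.993 4.633 -4.352
v -3.927 4.926 -3.441
v -3.913 2.274 -3.599
v -3.847 2.567 -2.688
v -2.831 2.934 -3.89
v -2.765 3.227 -2.978
v -1.615 3.985 2.539
v -1.18 4.465 2.288
v -0.98 3.175 2.092
v -0.545 3.655 1.841
v -0.583 3.544 2.525
v -0.976 4.045 2.802
v -1.184 3.595 1.578
v -1.577 4.096 1.855
v -0.914 4.224 1.695
v -0.542 4.192 2.28
v -1.618 3.448 2.1
v -1.246 3.416 2.685
v -1.454 4.296 2.453
v -0.706 3.344 1.927
v -0.729 3.279 2.329
v -0.473 3.561 2.182
v -1.334 4.05 2.754
v -1.078 4.331 2.607
v -0.727 3.79 2.747
v -1.082 3.309 1.773
v -0.826 3.59 1.626
v -1.687 4.079 2.198
v -1.431 4.361 2.051
v -1.433 3.85 1.633
v -1.041 4.436 1.957
v -0.668 3.96 1.694
v -1.044 3.925 1.539
v -1.275 4.219 1.702
v -0.823 4.418 2.301
v -0.449 3.941 2.038
v -0.472 3.877 2.44
v -0.703 4.171 2.603
v -0.666 4.276 1.952
v -1.711 3.699 2.342
v -1.337 3.222 2.079
v -1.457 3.469 1.777
v -1.688 3.763 1.94
v -1.492 3.68 2.686
v -1.119 3.204 2.423
v -0.885 3.421 2.678
v -1.116 3.715 2.841
v -1.494 3.364 2.428
v -0.112 -2.926 -0.688
v -0.514 -3.354 0.17
v 0.526 -2.19 -0.023
v 0.125 -2.618 0.836
v 1.255 -4.142 -0.656
v 0.854 -4.57 0.203
v 1.894 -3.406 0.01
v 1.492 -3.834 0.868
v -2.701 -1.37 -3.606
v -2.093 -1.667 -4.435
v -1.539 -2.15 -2.474
v -1.917 -1.24 -4.322
v -1.896 -0.838 -4.067
v -2.034 -0.542 -3.721
v -2.305 -0.41 -3.352
v -2.654 -0.468 -3.033
v -3.013 -0.705 -2.828
v -3.309 -1.074 -2.777
v -3.486 -1.501 -2.89
v -3.507 -1.903 -3.145
v -3.368 -2.199 -3.491
v -3.098 -2.331 -3.86
v -2.748 -2.273 -4.179
v -2.39 -2.036 -4.384
v -0.894 1.685 3.141
v -0.097 0.276 4.586
v 0.253 2.476 3.28
v 1.05 1.067 4.725
v -0.33 1.033 2.195
v 0.467 -0.376 3.64
v 0.817 1.824 2.334
v 1.614 0.415 3.779
f 2 4 1
f 5 2 1
f 1 4 3
f 3 5 1
f 2 8 4
f 6 2 5
f 6 8 2
f 4 8 3
f 7 5 3
f 3 8 7
f 7 6 5
f 8 6 7
f 9 46 25
f 46 20 49
f 25 49 14
f 46 49 25
f 9 25 21
f 25 14 26
f 21 26 10
f 25 26 21
f 9 21 30
f 21 10 31
f 30 31 16
f 21 31 30
f 9 30 42
f 30 16 45
f 42 45 19
f 30 45 42
f 9 42 46
f 42 19 50
f 46 50 20
f 42 50 46
f 10 26 37
f 26 14 40
f 37 40 18
f 26 40 37
f 14 49 27
f 49 20 48
f 27 48 13
f 49 48 27
f 20 50 47
f 50 19 43
f 47 43 11
f 50 43 47
f 19 45 44
f 45 16 32
f 44 32 15
f 45 32 44
f 16 31 36
f 31 10 33
f 36 33 17
f 31 33 36
f 12 38 24
f 38 18 39
f 24 39 13
f 38 39 24
f 12 24 22
f 24 13 23
f 22 23 11
f 24 23 22
f 12 22 29
f 22 11 28
f 29 28 15
f 22 28 29
f 12 29 34
f 29 15 35
f 34 35 17
f 29 35 34
f 12 34 38
f 34 17 41
f 38 41 18
f 34 41 38
f 13 39 27
f 39 18 40
f 27 40 14
f 39 40 27
f 11 23 47
f 23 13 48
f 47 48 20
f 23 48 47
f 15 28 44
f 28 11 43
f 44 43 19
f 28 43 44
f 17 35 36
f 35 15 32
f 36 32 16
f 35 32 36
f 18 41 37
f 41 17 33
f 37 33 10
f 41 33 37
f 52 54 51
f 55 52 51
f 51 54 53
f 53 55 51
f 52 58 54
f 56 52 55
f 56 58 52
f 54 58 53
f 57 55 53
f 53 58 57
f 57 56 55
f 58 56 57
f 60 59 62
f 60 62 61
f 62 59 63
f 62 63 61
f 63 59 64
f 63 64 61
f 64 59 65
f 64 65 61
f 65 59 66
f 65 66 61
f 66 59 67
f 66 67 61
f 67 59 68
f 67 68 61
f 68 59 69
f 68 69 61
f 69 59 70
f 69 70 61
f 70 59 71
f 70 71 61
f 71 59 72
f 71 72 61
f 72 59 73
f 72 73 61
f 73 59 74
f 73 74 61
f 74 59 60
f 74 60 61
f 76 78 75
f 79 76 75
f 75 78 77
f 77 79 75
f 76 82 78
f 80 76 79
f 80 82 76
f 78 82 77
f 81 79 77
f 77 82 81
f 81 80 79
f 82 80 81



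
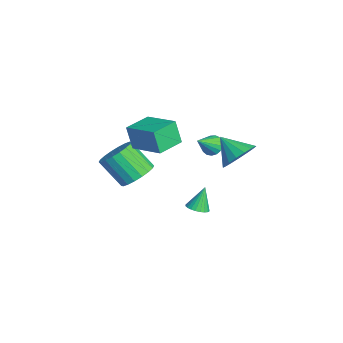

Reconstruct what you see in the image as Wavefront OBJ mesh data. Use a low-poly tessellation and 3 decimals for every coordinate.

v -1.77 1.305 -4.206
v -1.123 1.343 -4.037
v -2.15 1.775 -2.854
v -1.165 1.583 -4.132
v -1.299 1.78 -4.238
v -1.504 1.906 -4.34
v -1.751 1.94 -4.421
v -2 1.877 -4.469
v -2.214 1.727 -4.477
v -2.361 1.513 -4.444
v -2.417 1.268 -4.375
v -2.375 1.028 -4.279
v -2.241 0.83 -4.173
v -2.035 0.705 -4.072
v -1.789 0.671 -3.991
v -1.54 0.734 -3.942
v -1.326 0.883 -3.934
v -1.179 1.097 -3.967
v -0.083 -2.347 2.229
v -0.392 -2.624 3.619
v -1.052 -1.1 2.263
v -1.361 -1.376 3.652
v 1.461 -1.164 2.808
v 1.152 -1.44 4.197
v 0.492 0.084 2.841
v 0.183 -0.193 4.231
v -2.386 -1.801 -1.675
v -1.791 -2.651 -1.976
v -2.599 -3.729 -0.525
v -3.194 -2.879 -0.225
v -1.509 -2.43 -1.655
v -2.317 -3.509 -0.204
v -1.4 -2.086 -1.338
v -2.208 -3.164 0.112
v -1.487 -1.684 -1.088
v -2.295 -2.763 0.362
v -1.752 -1.306 -0.955
v -2.559 -2.385 0.496
v -2.142 -1.026 -0.964
v -2.95 -2.104 0.487
v -2.581 -0.899 -1.114
v -3.389 -1.978 0.337
v -2.981 -0.951 -1.375
v -3.789 -2.029 0.076
v -3.263 -1.171 -1.696
v -4.071 -2.25 -0.245
v -3.372 -1.516 -2.012
v -4.18 -2.594 -0.562
v -3.285 -1.917 -2.262
v -4.093 -2.996 -0.812
v -3.021 -2.295 -2.396
v -3.828 -3.374 -0.945
v -2.63 -2.576 -2.387
v -3.438 -3.654 -0.936
v -2.191 -2.702 -2.237
v -2.999 -3.781 -0.786
v -2.111 2.131 0.503
v -1.63 2.017 0.05
v -1.449 1.209 1.437
v -1.52 2.267 0.218
v -1.544 2.485 0.451
v -1.699 2.623 0.697
v -1.948 2.648 0.897
v -2.234 2.554 1.008
v -2.492 2.364 1.002
v -2.663 2.12 0.883
v -2.707 1.879 0.676
v -2.614 1.695 0.43
v -2.407 1.612 0.2
v -2.131 1.647 0.04
v -1.851 1.793 -0.014
v 1.426 2.9 2.06
v 1.837 3.41 2.931
v 0.474 2.06 3
v 1.434 3.709 2.789
v 1.029 3.823 2.481
v 0.715 3.725 2.076
v 0.564 3.438 1.667
v 0.61 3.028 1.348
v 0.844 2.588 1.192
v 1.211 2.22 1.235
v 1.627 2.007 1.467
v 1.997 1.999 1.834
v 2.237 2.197 2.253
v 2.29 2.556 2.628
v 2.146 2.994 2.873
f 2 1 4
f 2 4 3
f 4 1 5
f 4 5 3
f 5 1 6
f 5 6 3
f 6 1 7
f 6 7 3
f 7 1 8
f 7 8 3
f 8 1 9
f 8 9 3
f 9 1 10
f 9 10 3
f 10 1 11
f 10 11 3
f 11 1 12
f 11 12 3
f 12 1 13
f 12 13 3
f 13 1 14
f 13 14 3
f 14 1 15
f 14 15 3
f 15 1 16
f 15 16 3
f 16 1 17
f 16 17 3
f 17 1 18
f 17 18 3
f 18 1 2
f 18 2 3
f 20 22 19
f 23 20 19
f 19 22 21
f 21 23 19
f 20 26 22
f 24 20 23
f 24 26 20
f 22 26 21
f 25 23 21
f 21 26 25
f 25 24 23
f 26 24 25
f 28 27 31
f 28 31 29
f 29 31 32
f 29 32 30
f 31 27 33
f 31 33 32
f 32 33 34
f 32 34 30
f 33 27 35
f 33 35 34
f 34 35 36
f 34 36 30
f 35 27 37
f 35 37 36
f 36 37 38
f 36 38 30
f 37 27 39
f 37 39 38
f 38 39 40
f 38 40 30
f 39 27 41
f 39 41 40
f 40 41 42
f 40 42 30
f 41 27 43
f 41 43 42
f 42 43 44
f 42 44 30
f 43 27 45
f 43 45 44
f 44 45 46
f 44 46 30
f 45 27 47
f 45 47 46
f 46 47 48
f 46 48 30
f 47 27 49
f 47 49 48
f 48 49 50
f 48 50 30
f 49 27 51
f 49 51 50
f 50 51 52
f 50 52 30
f 51 27 53
f 51 53 52
f 52 53 54
f 52 54 30
f 53 27 55
f 53 55 54
f 54 55 56
f 54 56 30
f 55 27 28
f 55 28 56
f 56 28 29
f 56 29 30
f 58 57 60
f 58 60 59
f 60 57 61
f 60 61 59
f 61 57 62
f 61 62 59
f 62 57 63
f 62 63 59
f 63 57 64
f 63 64 59
f 64 57 65
f 64 65 59
f 65 57 66
f 65 66 59
f 66 57 67
f 66 67 59
f 67 57 68
f 67 68 59
f 68 57 69
f 68 69 59
f 69 57 70
f 69 70 59
f 70 57 71
f 70 71 59
f 71 57 58
f 71 58 59
f 73 72 75
f 73 75 74
f 75 72 76
f 75 76 74
f 76 72 77
f 76 77 74
f 77 72 78
f 77 78 74
f 78 72 79
f 78 79 74
f 79 72 80
f 79 80 74
f 80 72 81
f 80 81 74
f 81 72 82
f 81 82 74
f 82 72 83
f 82 83 74
f 83 72 84
f 83 84 74
f 84 72 85
f 84 85 74
f 85 72 86
f 85 86 74
f 86 72 73
f 86 73 74



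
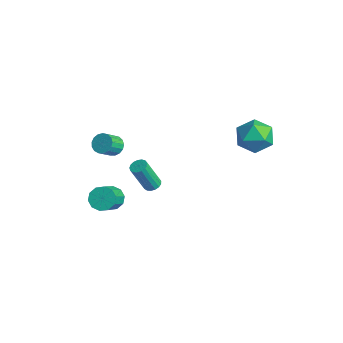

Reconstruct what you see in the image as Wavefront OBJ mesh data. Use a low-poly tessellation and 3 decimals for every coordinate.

v -0.159 -1.517 -2.239
v 0.248 -1.181 -2.053
v 0.027 -1.987 -0.115
v -0.381 -2.323 -0.301
v 0.025 -1.037 -2.018
v -0.196 -1.842 -0.08
v -0.24 -1.002 -2.034
v -0.461 -1.808 -0.096
v -0.487 -1.086 -2.097
v -0.708 -1.891 -0.159
v -0.659 -1.268 -2.192
v -0.88 -2.074 -0.255
v -0.716 -1.507 -2.298
v -0.937 -2.313 -0.361
v -0.646 -1.749 -2.391
v -0.867 -2.555 -0.453
v -0.464 -1.937 -2.448
v -0.686 -2.743 -0.511
v -0.213 -2.03 -2.458
v -0.434 -2.835 -0.52
v 0.051 -2.005 -2.417
v -0.171 -2.81 -0.48
v 0.267 -1.868 -2.336
v 0.045 -2.673 -0.398
v 0.385 -1.651 -2.232
v 0.163 -2.456 -0.295
v 0.378 -1.403 -2.13
v 0.157 -2.209 -0.192
v 1.502 3.772 1.404
v 2.235 4.793 1.505
v 2.985 2.627 2.215
v 3.718 3.648 2.316
v 2.694 3.533 3.044
v 1.778 4.24 2.543
v 3.442 3.18 1.177
v 2.526 3.887 0.676
v 3.435 4.427 1.365
v 2.972 4.646 2.518
v 2.248 2.774 1.202
v 1.785 2.993 2.355
v -2.713 -2.616 -0.032
v -2.049 -2.369 0.013
v -1.763 -3.297 0.877
v -2.427 -3.544 0.832
v -2.216 -2.197 0.254
v -1.93 -3.125 1.118
v -2.498 -2.121 0.429
v -2.211 -3.049 1.293
v -2.828 -2.158 0.498
v -2.542 -3.086 1.362
v -3.132 -2.3 0.446
v -2.846 -3.228 1.31
v -3.34 -2.515 0.285
v -3.054 -3.443 1.149
v -3.405 -2.752 0.05
v -3.119 -3.681 0.914
v -3.311 -2.959 -0.203
v -3.025 -3.887 0.661
v -3.08 -3.087 -0.416
v -2.794 -4.015 0.448
v -2.765 -3.107 -0.542
v -2.479 -4.035 0.322
v -2.438 -3.014 -0.551
v -2.152 -3.943 0.313
v -2.174 -2.831 -0.441
v -1.888 -3.759 0.423
v -2.034 -2.598 -0.237
v -1.748 -3.526 0.627
v -2.338 -3.096 -4.488
v -1.867 -2.421 -4.276
v -0.77 -3.629 -2.861
v -1.242 -4.304 -3.072
v -2.286 -2.431 -3.96
v -1.19 -3.64 -2.545
v -2.725 -2.695 -3.846
v -1.629 -3.904 -2.43
v -3.017 -3.112 -3.976
v -1.92 -4.321 -2.561
v -3.049 -3.523 -4.302
v -1.953 -4.732 -2.887
v -2.81 -3.771 -4.699
v -1.713 -4.979 -3.284
v -2.39 -3.76 -5.015
v -1.294 -4.969 -3.6
v -1.951 -3.496 -5.13
v -0.855 -4.705 -3.714
v -1.66 -3.079 -4.999
v -0.563 -4.288 -3.584
v -1.627 -2.668 -4.673
v -0.531 -3.877 -3.258
f 2 1 5
f 2 5 3
f 3 5 6
f 3 6 4
f 5 1 7
f 5 7 6
f 6 7 8
f 6 8 4
f 7 1 9
f 7 9 8
f 8 9 10
f 8 10 4
f 9 1 11
f 9 11 10
f 10 11 12
f 10 12 4
f 11 1 13
f 11 13 12
f 12 13 14
f 12 14 4
f 13 1 15
f 13 15 14
f 14 15 16
f 14 16 4
f 15 1 17
f 15 17 16
f 16 17 18
f 16 18 4
f 17 1 19
f 17 19 18
f 18 19 20
f 18 20 4
f 19 1 21
f 19 21 20
f 20 21 22
f 20 22 4
f 21 1 23
f 21 23 22
f 22 23 24
f 22 24 4
f 23 1 25
f 23 25 24
f 24 25 26
f 24 26 4
f 25 1 27
f 25 27 26
f 26 27 28
f 26 28 4
f 27 1 2
f 27 2 28
f 28 2 3
f 28 3 4
f 29 40 34
f 29 34 30
f 29 30 36
f 29 36 39
f 29 39 40
f 30 34 38
f 34 40 33
f 40 39 31
f 39 36 35
f 36 30 37
f 32 38 33
f 32 33 31
f 32 31 35
f 32 35 37
f 32 37 38
f 33 38 34
f 31 33 40
f 35 31 39
f 37 35 36
f 38 37 30
f 42 41 45
f 42 45 43
f 43 45 46
f 43 46 44
f 45 41 47
f 45 47 46
f 46 47 48
f 46 48 44
f 47 41 49
f 47 49 48
f 48 49 50
f 48 50 44
f 49 41 51
f 49 51 50
f 50 51 52
f 50 52 44
f 51 41 53
f 51 53 52
f 52 53 54
f 52 54 44
f 53 41 55
f 53 55 54
f 54 55 56
f 54 56 44
f 55 41 57
f 55 57 56
f 56 57 58
f 56 58 44
f 57 41 59
f 57 59 58
f 58 59 60
f 58 60 44
f 59 41 61
f 59 61 60
f 60 61 62
f 60 62 44
f 61 41 63
f 61 63 62
f 62 63 64
f 62 64 44
f 63 41 65
f 63 65 64
f 64 65 66
f 64 66 44
f 65 41 67
f 65 67 66
f 66 67 68
f 66 68 44
f 67 41 42
f 67 42 68
f 68 42 43
f 68 43 44
f 70 69 73
f 70 73 71
f 71 73 74
f 71 74 72
f 73 69 75
f 73 75 74
f 74 75 76
f 74 76 72
f 75 69 77
f 75 77 76
f 76 77 78
f 76 78 72
f 77 69 79
f 77 79 78
f 78 79 80
f 78 80 72
f 79 69 81
f 79 81 80
f 80 81 82
f 80 82 72
f 81 69 83
f 81 83 82
f 82 83 84
f 82 84 72
f 83 69 85
f 83 85 84
f 84 85 86
f 84 86 72
f 85 69 87
f 85 87 86
f 86 87 88
f 86 88 72
f 87 69 89
f 87 89 88
f 88 89 90
f 88 90 72
f 89 69 70
f 89 70 90
f 90 70 71
f 90 71 72

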